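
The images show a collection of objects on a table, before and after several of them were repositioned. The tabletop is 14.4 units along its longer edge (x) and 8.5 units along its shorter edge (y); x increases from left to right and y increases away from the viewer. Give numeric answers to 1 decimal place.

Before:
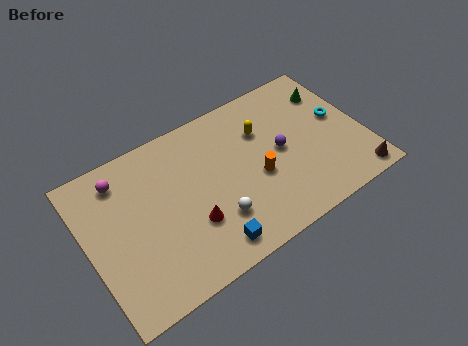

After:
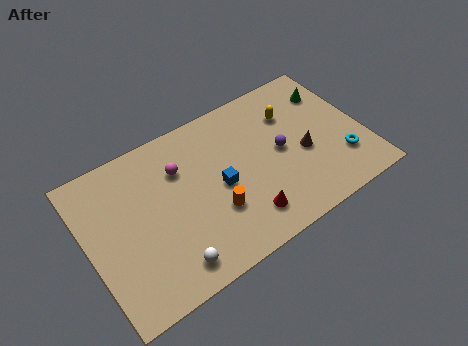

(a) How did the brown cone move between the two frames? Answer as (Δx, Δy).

(-2.3, 2.7)

From the two frames, the brown cone sits at roughly (13.5, 0.9) before and (11.2, 3.6) after.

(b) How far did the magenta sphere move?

3.1

The magenta sphere moved from about (2.1, 7.0) to (5.0, 6.0), a distance of √(2.9² + 1.0²) ≈ 3.1.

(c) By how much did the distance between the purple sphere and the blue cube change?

-2.1

The distance was about 5.4 in the first image and 3.3 in the second, so they moved 2.1 units closer together.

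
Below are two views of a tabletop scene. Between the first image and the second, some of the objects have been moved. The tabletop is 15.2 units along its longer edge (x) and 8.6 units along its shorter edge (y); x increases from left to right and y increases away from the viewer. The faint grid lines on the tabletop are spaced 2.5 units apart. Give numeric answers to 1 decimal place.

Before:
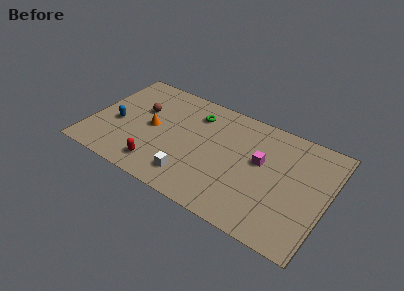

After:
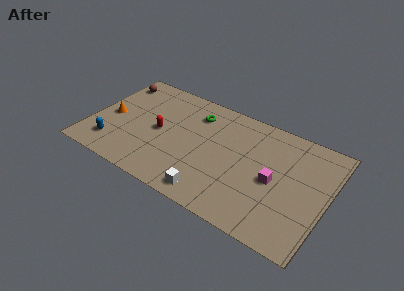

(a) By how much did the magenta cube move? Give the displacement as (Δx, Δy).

(1.0, -1.0)

The magenta cube started near (10.9, 5.0) and ended near (11.9, 4.0).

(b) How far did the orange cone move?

2.7

The orange cone was near (3.9, 4.3) before and (1.2, 4.0) after, so it travelled √(2.7² + 0.3²) ≈ 2.7 units.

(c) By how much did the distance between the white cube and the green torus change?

+0.9

Before: roughly 5.0 units apart; after: 5.9. That's 0.9 units further apart.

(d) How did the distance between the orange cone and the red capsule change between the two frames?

+0.3

Before: roughly 2.9 units apart; after: 3.2. That's 0.3 units further apart.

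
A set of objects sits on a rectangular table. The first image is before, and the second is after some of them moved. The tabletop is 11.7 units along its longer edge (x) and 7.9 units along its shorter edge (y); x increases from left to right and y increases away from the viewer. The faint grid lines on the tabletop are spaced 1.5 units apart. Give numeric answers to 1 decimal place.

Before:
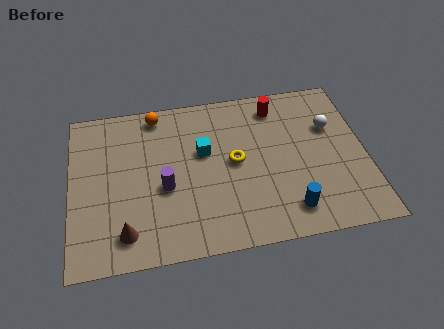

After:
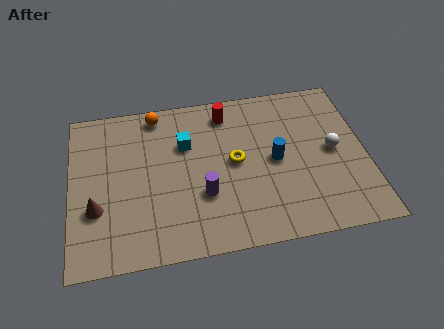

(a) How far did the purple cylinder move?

1.6

The purple cylinder was near (3.7, 3.3) before and (5.2, 2.7) after, so it travelled √(1.5² + 0.6²) ≈ 1.6 units.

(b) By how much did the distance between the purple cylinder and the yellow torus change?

-1.0

They were about 2.9 units apart before and 1.9 after — 1.0 units closer together.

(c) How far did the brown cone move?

1.7

From (2.1, 1.4) to (1.0, 2.7), the brown cone covered √(1.1² + 1.3²) ≈ 1.7 units.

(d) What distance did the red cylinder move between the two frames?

2.0

The red cylinder moved from about (8.3, 6.6) to (6.3, 6.6), a distance of √(2.0² + 0.0²) ≈ 2.0.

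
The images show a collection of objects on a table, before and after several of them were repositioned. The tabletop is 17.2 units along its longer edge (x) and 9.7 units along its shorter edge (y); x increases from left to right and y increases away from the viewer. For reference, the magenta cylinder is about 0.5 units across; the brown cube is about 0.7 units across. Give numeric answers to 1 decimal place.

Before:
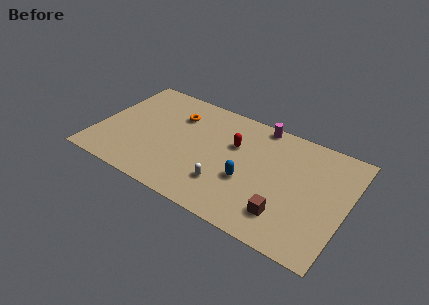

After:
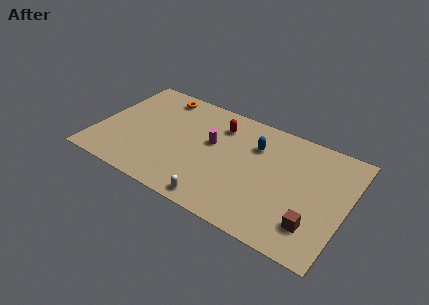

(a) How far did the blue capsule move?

3.2

The blue capsule moved from about (10.6, 3.7) to (10.7, 6.9), a distance of √(0.1² + 3.2²) ≈ 3.2.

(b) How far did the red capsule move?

1.7

The red capsule moved from about (9.3, 6.3) to (8.1, 7.5), a distance of √(1.2² + 1.2²) ≈ 1.7.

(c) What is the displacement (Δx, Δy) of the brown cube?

(1.9, 0.1)

The brown cube started near (13.4, 2.2) and ended near (15.3, 2.3).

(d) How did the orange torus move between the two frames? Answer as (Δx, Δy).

(-1.4, 1.3)

The orange torus started near (5.1, 7.1) and ended near (3.7, 8.4).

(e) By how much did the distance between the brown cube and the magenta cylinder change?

+1.0

They were about 7.2 units apart before and 8.2 after — 1.0 units further apart.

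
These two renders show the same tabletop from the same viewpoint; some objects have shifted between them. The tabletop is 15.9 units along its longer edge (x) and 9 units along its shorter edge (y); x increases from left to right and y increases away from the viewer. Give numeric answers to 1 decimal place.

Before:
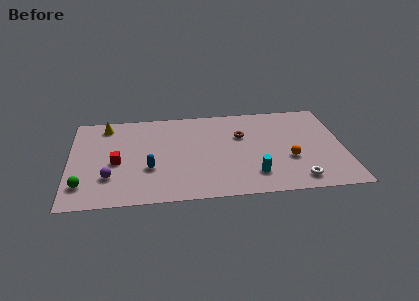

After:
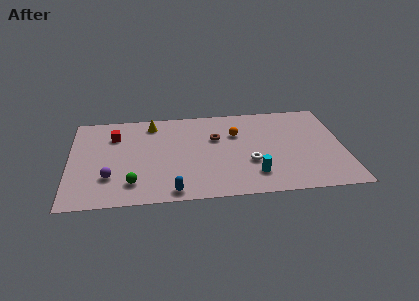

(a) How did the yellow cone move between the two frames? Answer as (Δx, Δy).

(2.7, -0.1)

From the two frames, the yellow cone sits at roughly (2.1, 7.7) before and (4.8, 7.6) after.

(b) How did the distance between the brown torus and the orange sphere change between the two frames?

-2.5

Before: roughly 3.7 units apart; after: 1.2. That's 2.5 units closer together.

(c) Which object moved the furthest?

the orange sphere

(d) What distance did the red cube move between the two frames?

2.6

The red cube moved from about (2.7, 4.0) to (2.6, 6.6), a distance of √(0.1² + 2.6²) ≈ 2.6.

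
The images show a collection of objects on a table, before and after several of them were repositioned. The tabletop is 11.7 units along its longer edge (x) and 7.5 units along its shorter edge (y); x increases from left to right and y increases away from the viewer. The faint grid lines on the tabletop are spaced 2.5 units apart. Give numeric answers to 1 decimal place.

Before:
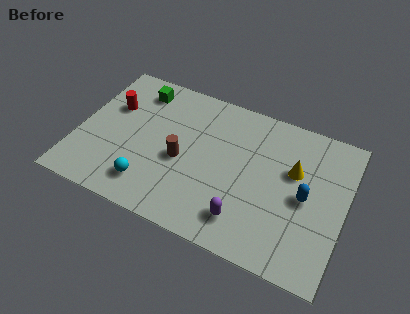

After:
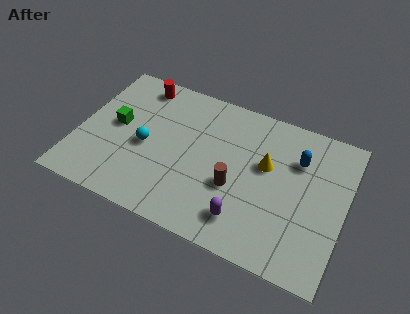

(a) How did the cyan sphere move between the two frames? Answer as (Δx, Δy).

(-0.4, 1.9)

The cyan sphere started near (3.4, 1.5) and ended near (3.0, 3.4).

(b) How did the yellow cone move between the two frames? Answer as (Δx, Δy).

(-1.2, -0.2)

The yellow cone was at about (9.4, 4.7) and moved to about (8.2, 4.5).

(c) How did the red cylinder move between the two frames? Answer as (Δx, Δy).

(1.0, 1.6)

From the two frames, the red cylinder sits at roughly (1.3, 4.9) before and (2.3, 6.5) after.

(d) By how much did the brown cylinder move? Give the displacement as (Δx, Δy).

(2.4, -0.4)

The brown cylinder was at about (4.6, 3.3) and moved to about (7.0, 2.9).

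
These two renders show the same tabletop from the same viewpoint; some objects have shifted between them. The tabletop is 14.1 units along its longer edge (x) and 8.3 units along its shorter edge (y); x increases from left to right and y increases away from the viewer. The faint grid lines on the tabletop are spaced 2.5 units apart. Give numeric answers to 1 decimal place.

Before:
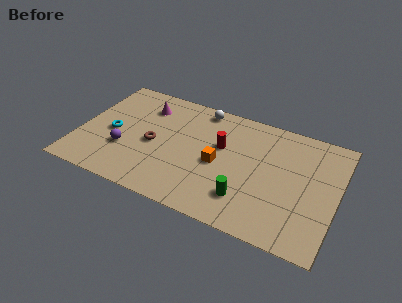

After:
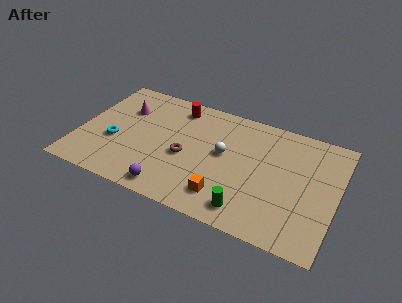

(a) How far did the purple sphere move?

3.3

The purple sphere was near (2.6, 2.8) before and (5.4, 1.0) after, so it travelled √(2.8² + 1.8²) ≈ 3.3 units.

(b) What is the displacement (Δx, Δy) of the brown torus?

(1.8, -0.2)

The brown torus was at about (4.1, 3.8) and moved to about (5.9, 3.6).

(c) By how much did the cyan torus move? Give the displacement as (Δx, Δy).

(0.2, -0.6)

The cyan torus started near (1.8, 3.8) and ended near (2.0, 3.2).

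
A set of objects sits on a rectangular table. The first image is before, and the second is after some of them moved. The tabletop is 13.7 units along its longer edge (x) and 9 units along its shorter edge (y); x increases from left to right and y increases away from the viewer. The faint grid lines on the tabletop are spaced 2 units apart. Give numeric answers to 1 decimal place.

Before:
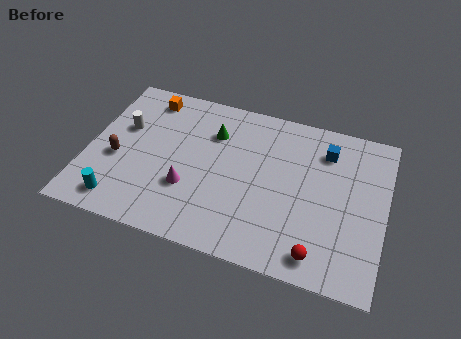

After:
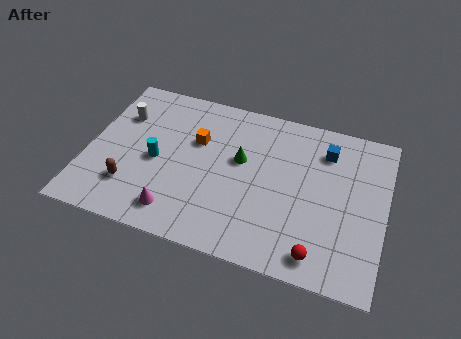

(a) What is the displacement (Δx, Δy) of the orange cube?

(2.5, -1.9)

From the two frames, the orange cube sits at roughly (2.4, 7.7) before and (4.9, 5.8) after.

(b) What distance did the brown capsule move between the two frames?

1.6

The brown capsule was near (1.4, 3.7) before and (2.2, 2.3) after, so it travelled √(0.8² + 1.4²) ≈ 1.6 units.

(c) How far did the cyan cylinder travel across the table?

3.1

The cyan cylinder was near (1.8, 1.3) before and (3.2, 4.1) after, so it travelled √(1.4² + 2.8²) ≈ 3.1 units.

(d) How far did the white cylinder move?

0.7

The white cylinder was near (1.5, 5.6) before and (1.3, 6.3) after, so it travelled √(0.2² + 0.7²) ≈ 0.7 units.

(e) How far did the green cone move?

1.8

The green cone moved from about (5.6, 6.5) to (7.0, 5.3), a distance of √(1.4² + 1.2²) ≈ 1.8.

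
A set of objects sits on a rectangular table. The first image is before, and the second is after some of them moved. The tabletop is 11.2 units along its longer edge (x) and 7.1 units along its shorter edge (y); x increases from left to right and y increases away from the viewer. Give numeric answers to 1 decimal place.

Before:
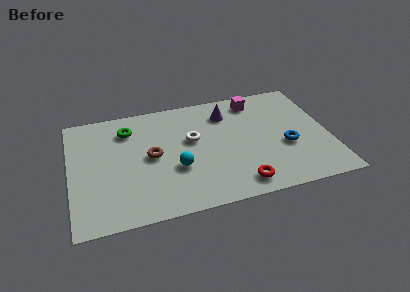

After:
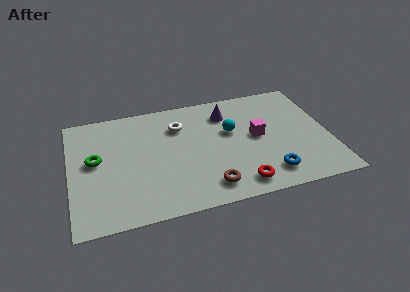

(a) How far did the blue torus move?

1.7

The blue torus moved from about (9.3, 2.8) to (8.4, 1.3), a distance of √(0.9² + 1.5²) ≈ 1.7.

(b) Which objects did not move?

the red torus and the purple cone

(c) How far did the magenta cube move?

2.3

The magenta cube was near (8.2, 6.0) before and (8.1, 3.7) after, so it travelled √(0.1² + 2.3²) ≈ 2.3 units.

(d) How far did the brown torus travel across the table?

3.3

The brown torus was near (3.5, 3.6) before and (5.8, 1.2) after, so it travelled √(2.3² + 2.4²) ≈ 3.3 units.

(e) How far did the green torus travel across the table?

2.2

From (2.6, 5.5) to (1.1, 3.9), the green torus covered √(1.5² + 1.6²) ≈ 2.2 units.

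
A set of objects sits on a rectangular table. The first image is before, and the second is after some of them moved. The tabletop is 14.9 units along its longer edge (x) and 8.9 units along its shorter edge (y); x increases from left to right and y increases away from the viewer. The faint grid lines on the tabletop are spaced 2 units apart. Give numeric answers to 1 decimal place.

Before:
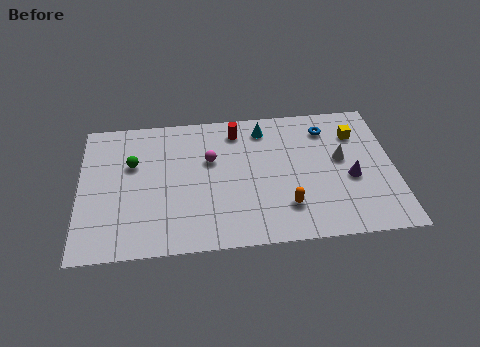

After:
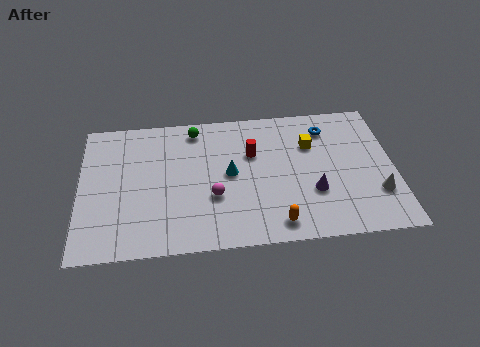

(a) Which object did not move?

the blue torus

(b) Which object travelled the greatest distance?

the green sphere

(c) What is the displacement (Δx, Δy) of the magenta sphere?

(0.1, -2.4)

From the two frames, the magenta sphere sits at roughly (6.2, 5.6) before and (6.3, 3.2) after.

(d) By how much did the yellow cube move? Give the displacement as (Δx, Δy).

(-2.2, -0.5)

The yellow cube started near (13.2, 6.6) and ended near (11.0, 6.1).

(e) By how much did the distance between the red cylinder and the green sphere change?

-2.0

The distance was about 5.3 in the first image and 3.3 in the second, so they moved 2.0 units closer together.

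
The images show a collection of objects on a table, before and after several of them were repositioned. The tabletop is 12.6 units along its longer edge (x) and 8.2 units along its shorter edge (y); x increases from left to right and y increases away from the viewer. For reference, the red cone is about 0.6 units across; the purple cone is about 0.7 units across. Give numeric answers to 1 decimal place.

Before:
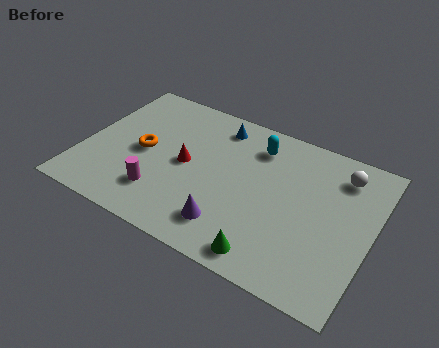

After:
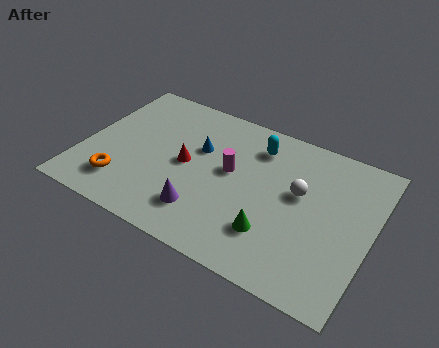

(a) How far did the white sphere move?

2.4

From (11.0, 6.6) to (9.4, 4.8), the white sphere covered √(1.6² + 1.8²) ≈ 2.4 units.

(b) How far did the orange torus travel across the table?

2.3

The orange torus was near (2.6, 4.0) before and (2.0, 1.8) after, so it travelled √(0.6² + 2.2²) ≈ 2.3 units.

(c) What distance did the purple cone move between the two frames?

1.2

The purple cone moved from about (6.8, 1.7) to (5.6, 1.9), a distance of √(1.2² + 0.2²) ≈ 1.2.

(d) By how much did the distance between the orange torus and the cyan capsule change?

+1.8

They were about 5.3 units apart before and 7.1 after — 1.8 units further apart.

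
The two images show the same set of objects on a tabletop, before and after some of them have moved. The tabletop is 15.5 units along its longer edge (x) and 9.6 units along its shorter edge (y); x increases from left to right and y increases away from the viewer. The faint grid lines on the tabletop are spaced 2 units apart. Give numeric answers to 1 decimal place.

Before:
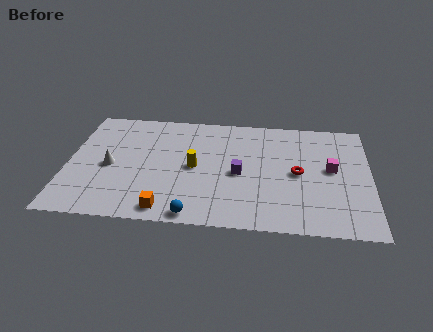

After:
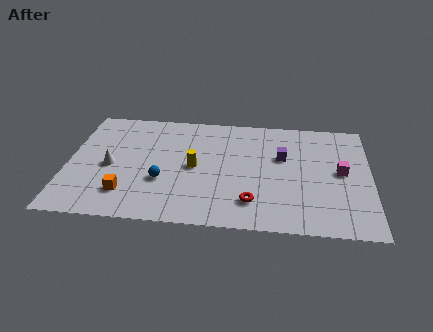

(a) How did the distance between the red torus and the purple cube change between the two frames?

+1.2

They were about 3.0 units apart before and 4.2 after — 1.2 units further apart.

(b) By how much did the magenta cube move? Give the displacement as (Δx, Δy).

(0.5, -0.2)

The magenta cube started near (13.5, 5.2) and ended near (14.0, 5.0).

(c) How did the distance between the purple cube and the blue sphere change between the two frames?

+2.4

They were about 4.2 units apart before and 6.6 after — 2.4 units further apart.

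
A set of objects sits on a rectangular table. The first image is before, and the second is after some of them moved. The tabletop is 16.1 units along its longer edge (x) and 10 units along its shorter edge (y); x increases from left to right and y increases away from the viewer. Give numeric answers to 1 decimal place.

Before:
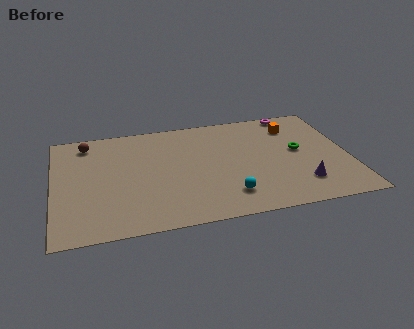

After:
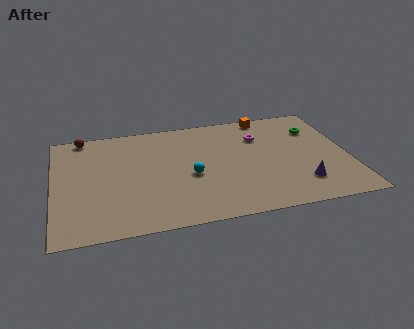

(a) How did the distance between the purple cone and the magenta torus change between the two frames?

-1.6

Before: roughly 6.9 units apart; after: 5.3. That's 1.6 units closer together.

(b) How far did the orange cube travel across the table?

1.9

From (13.3, 7.8) to (11.9, 9.1), the orange cube covered √(1.4² + 1.3²) ≈ 1.9 units.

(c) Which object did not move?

the purple cone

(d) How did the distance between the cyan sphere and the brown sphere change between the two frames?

-2.3

They were about 9.8 units apart before and 7.5 after — 2.3 units closer together.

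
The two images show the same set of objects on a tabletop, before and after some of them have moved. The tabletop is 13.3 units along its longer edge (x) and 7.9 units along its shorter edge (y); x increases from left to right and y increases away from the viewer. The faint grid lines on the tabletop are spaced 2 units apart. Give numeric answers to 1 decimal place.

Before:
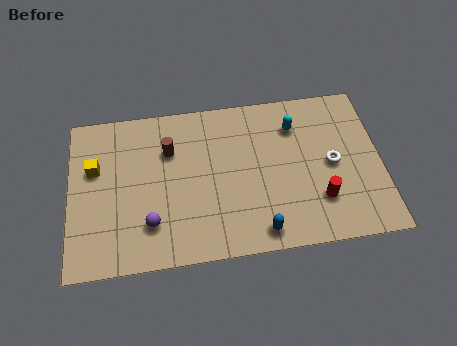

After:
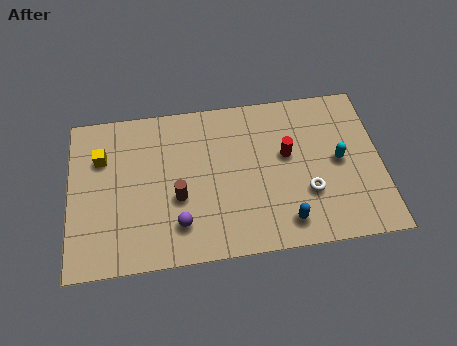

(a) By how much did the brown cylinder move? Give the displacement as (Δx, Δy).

(0.3, -2.4)

The brown cylinder started near (4.3, 5.5) and ended near (4.6, 3.1).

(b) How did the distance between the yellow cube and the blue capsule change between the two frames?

+0.8

They were about 8.0 units apart before and 8.8 after — 0.8 units further apart.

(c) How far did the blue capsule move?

1.1

The blue capsule moved from about (8.0, 1.0) to (9.1, 1.3), a distance of √(1.1² + 0.3²) ≈ 1.1.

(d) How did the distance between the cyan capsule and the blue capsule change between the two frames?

-1.7

They were about 5.3 units apart before and 3.6 after — 1.7 units closer together.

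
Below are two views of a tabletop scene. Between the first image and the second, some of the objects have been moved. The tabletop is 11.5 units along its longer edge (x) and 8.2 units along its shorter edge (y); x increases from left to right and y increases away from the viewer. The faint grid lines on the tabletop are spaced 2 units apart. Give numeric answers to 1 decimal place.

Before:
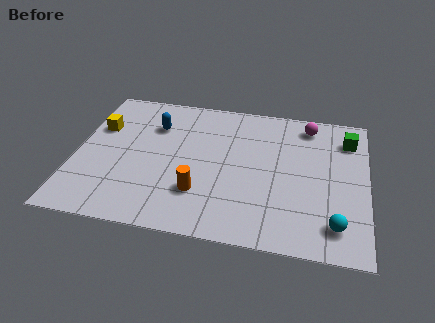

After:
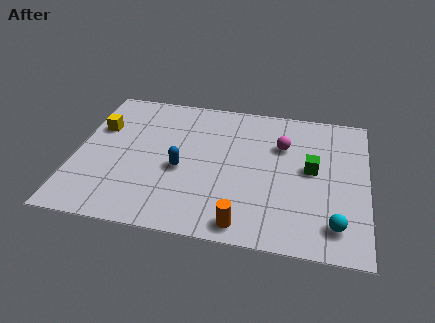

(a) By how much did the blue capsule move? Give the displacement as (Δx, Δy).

(1.2, -2.4)

The blue capsule started near (3.0, 5.9) and ended near (4.2, 3.5).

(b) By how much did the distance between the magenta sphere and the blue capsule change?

-1.8

Before: roughly 6.2 units apart; after: 4.4. That's 1.8 units closer together.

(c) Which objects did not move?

the cyan sphere and the yellow cube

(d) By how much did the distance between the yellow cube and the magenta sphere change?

-1.2

The distance was about 8.5 in the first image and 7.3 in the second, so they moved 1.2 units closer together.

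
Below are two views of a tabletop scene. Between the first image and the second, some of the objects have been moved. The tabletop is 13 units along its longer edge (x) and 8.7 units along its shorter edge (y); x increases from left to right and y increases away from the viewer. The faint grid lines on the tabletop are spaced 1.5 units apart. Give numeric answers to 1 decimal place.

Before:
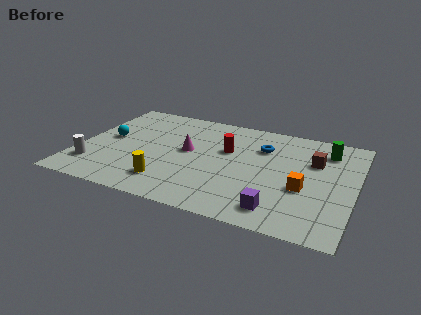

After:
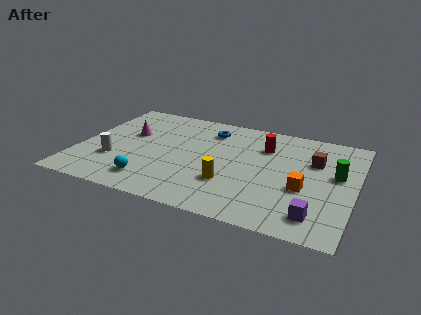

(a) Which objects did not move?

the orange cube and the brown cube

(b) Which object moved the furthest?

the cyan sphere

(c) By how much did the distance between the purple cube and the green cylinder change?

-2.2

The distance was about 5.8 in the first image and 3.6 in the second, so they moved 2.2 units closer together.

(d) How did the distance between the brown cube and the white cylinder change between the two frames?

-1.1

Before: roughly 10.8 units apart; after: 9.7. That's 1.1 units closer together.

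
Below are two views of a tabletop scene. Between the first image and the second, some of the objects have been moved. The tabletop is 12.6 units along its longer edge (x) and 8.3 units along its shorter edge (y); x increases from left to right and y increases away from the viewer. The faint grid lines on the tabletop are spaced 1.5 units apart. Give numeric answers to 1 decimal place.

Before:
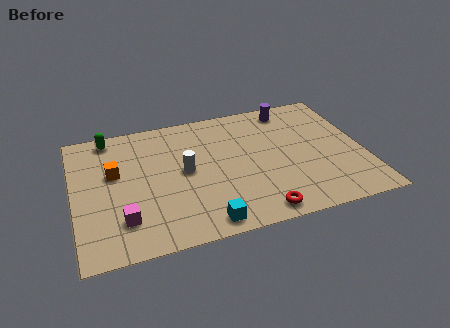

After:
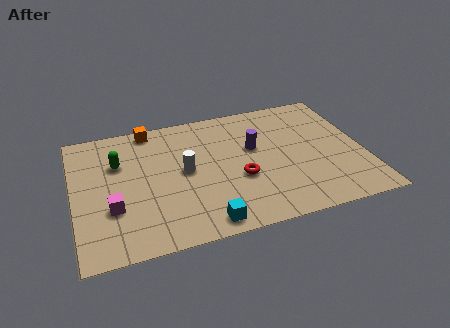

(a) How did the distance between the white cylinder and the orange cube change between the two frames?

+0.4

Before: roughly 3.1 units apart; after: 3.5. That's 0.4 units further apart.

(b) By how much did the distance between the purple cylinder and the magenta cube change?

-2.6

They were about 9.3 units apart before and 6.7 after — 2.6 units closer together.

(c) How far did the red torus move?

2.4

From (7.7, 0.9) to (7.1, 3.2), the red torus covered √(0.6² + 2.3²) ≈ 2.4 units.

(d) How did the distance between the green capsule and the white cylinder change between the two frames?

-1.3

Before: roughly 4.4 units apart; after: 3.1. That's 1.3 units closer together.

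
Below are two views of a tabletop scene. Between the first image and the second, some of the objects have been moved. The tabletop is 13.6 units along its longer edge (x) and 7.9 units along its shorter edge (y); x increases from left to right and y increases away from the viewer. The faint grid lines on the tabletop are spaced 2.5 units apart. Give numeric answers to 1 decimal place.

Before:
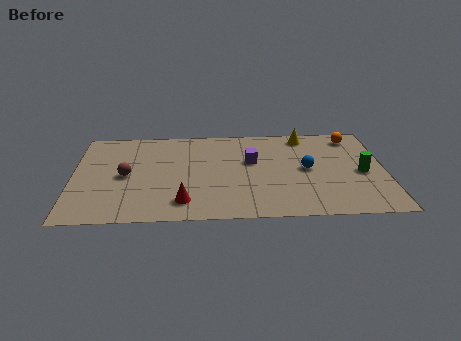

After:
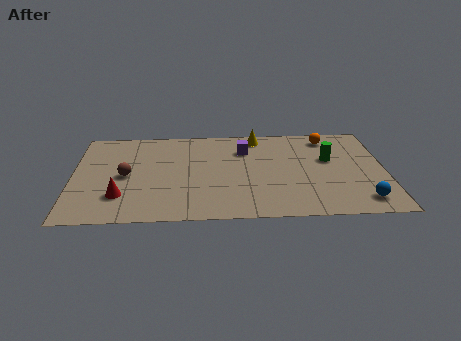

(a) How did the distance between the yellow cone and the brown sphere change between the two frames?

-1.9

Before: roughly 8.5 units apart; after: 6.6. That's 1.9 units closer together.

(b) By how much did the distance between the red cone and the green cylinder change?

+1.4

They were about 8.1 units apart before and 9.5 after — 1.4 units further apart.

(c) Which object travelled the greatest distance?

the blue sphere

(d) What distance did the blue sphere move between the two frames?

3.5

From (10.2, 4.0) to (12.5, 1.3), the blue sphere covered √(2.3² + 2.7²) ≈ 3.5 units.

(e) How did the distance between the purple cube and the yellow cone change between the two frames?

-1.9

Before: roughly 3.2 units apart; after: 1.3. That's 1.9 units closer together.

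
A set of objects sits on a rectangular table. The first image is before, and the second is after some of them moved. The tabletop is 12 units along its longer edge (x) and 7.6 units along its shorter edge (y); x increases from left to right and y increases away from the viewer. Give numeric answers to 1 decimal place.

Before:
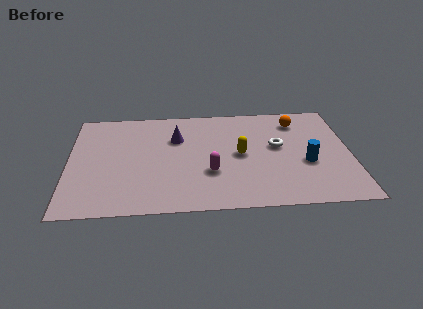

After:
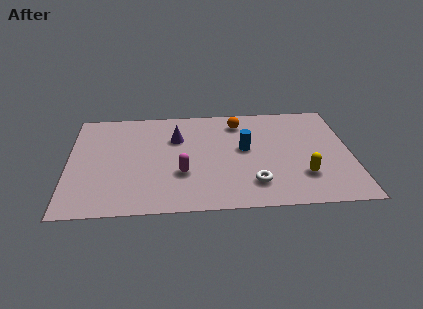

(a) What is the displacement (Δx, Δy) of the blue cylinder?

(-2.6, 1.2)

The blue cylinder was at about (10.1, 3.0) and moved to about (7.5, 4.2).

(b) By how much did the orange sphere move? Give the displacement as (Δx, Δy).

(-2.5, 0.1)

The orange sphere was at about (9.8, 6.1) and moved to about (7.3, 6.2).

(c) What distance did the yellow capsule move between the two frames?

3.1

The yellow capsule moved from about (7.3, 3.8) to (9.9, 2.1), a distance of √(2.6² + 1.7²) ≈ 3.1.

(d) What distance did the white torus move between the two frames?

2.8

The white torus moved from about (8.9, 4.3) to (7.8, 1.7), a distance of √(1.1² + 2.6²) ≈ 2.8.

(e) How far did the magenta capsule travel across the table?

1.2

The magenta capsule was near (6.0, 2.6) before and (4.8, 2.6) after, so it travelled √(1.2² + 0.0²) ≈ 1.2 units.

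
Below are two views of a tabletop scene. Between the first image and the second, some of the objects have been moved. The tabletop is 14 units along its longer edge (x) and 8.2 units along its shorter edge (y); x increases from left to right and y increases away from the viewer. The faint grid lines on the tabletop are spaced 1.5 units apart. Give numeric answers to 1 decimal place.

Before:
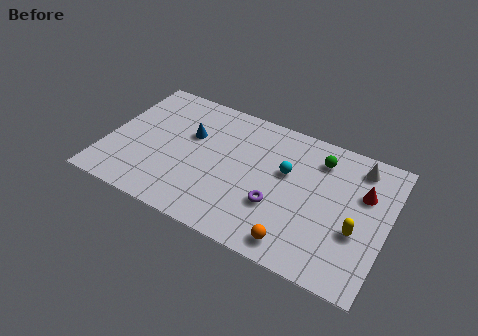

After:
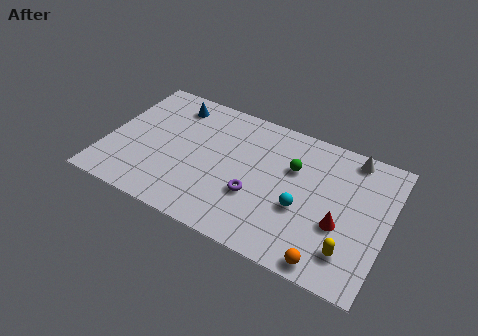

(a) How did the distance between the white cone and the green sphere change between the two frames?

+1.4

The distance was about 1.9 in the first image and 3.3 in the second, so they moved 1.4 units further apart.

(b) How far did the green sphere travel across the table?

1.6

The green sphere was near (10.4, 6.5) before and (9.2, 5.4) after, so it travelled √(1.2² + 1.1²) ≈ 1.6 units.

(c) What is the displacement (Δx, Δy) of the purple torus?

(-1.1, 0.1)

From the two frames, the purple torus sits at roughly (8.7, 2.8) before and (7.6, 2.9) after.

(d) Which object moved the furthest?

the red cone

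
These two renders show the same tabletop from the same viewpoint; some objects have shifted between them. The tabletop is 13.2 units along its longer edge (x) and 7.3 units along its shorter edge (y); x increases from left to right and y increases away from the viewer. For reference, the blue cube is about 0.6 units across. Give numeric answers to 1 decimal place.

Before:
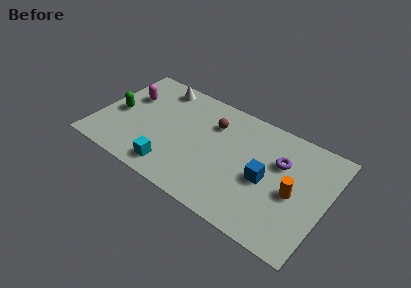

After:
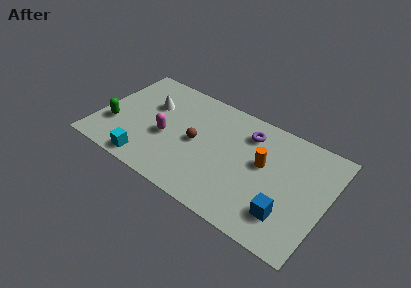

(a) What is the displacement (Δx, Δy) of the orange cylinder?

(-1.9, 0.9)

The orange cylinder was at about (11.4, 3.3) and moved to about (9.5, 4.2).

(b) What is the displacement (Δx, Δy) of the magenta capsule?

(2.5, -1.7)

From the two frames, the magenta capsule sits at roughly (1.5, 4.8) before and (4.0, 3.1) after.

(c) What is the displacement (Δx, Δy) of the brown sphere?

(-0.7, -1.7)

From the two frames, the brown sphere sits at roughly (6.4, 5.3) before and (5.7, 3.6) after.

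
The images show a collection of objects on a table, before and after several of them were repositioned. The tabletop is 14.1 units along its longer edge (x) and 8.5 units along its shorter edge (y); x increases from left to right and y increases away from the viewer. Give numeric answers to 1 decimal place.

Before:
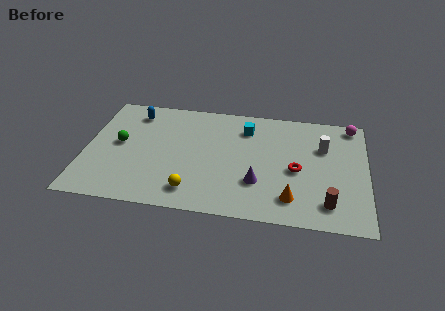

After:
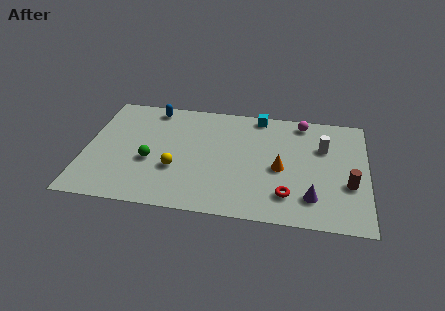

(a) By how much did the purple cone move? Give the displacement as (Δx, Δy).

(2.7, -0.7)

The purple cone was at about (8.7, 2.6) and moved to about (11.4, 1.9).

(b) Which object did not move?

the white cylinder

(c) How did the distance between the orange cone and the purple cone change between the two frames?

+0.6

The distance was about 1.9 in the first image and 2.5 in the second, so they moved 0.6 units further apart.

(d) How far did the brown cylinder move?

1.8

The brown cylinder was near (12.2, 1.6) before and (13.2, 3.1) after, so it travelled √(1.0² + 1.5²) ≈ 1.8 units.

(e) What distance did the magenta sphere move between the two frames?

2.5

From (13.3, 7.6) to (10.8, 7.5), the magenta sphere covered √(2.5² + 0.1²) ≈ 2.5 units.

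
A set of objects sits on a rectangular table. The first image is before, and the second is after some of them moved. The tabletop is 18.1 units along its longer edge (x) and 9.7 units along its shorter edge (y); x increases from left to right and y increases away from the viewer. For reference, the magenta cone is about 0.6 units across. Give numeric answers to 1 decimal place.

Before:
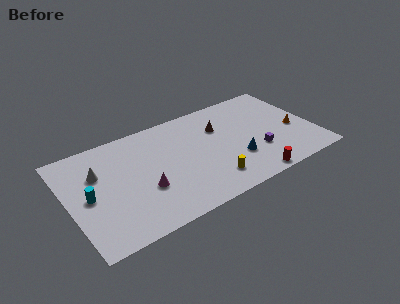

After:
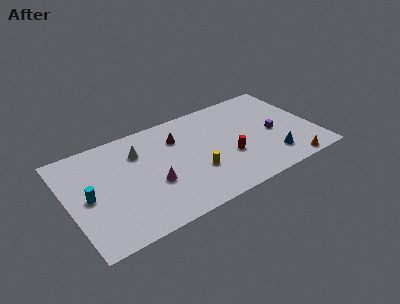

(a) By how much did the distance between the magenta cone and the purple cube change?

+0.7

The distance was about 8.4 in the first image and 9.1 in the second, so they moved 0.7 units further apart.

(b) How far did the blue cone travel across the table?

2.7

The blue cone moved from about (12.1, 3.1) to (14.6, 2.1), a distance of √(2.5² + 1.0²) ≈ 2.7.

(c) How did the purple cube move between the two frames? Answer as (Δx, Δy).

(1.4, 1.3)

The purple cube started near (13.7, 3.1) and ended near (15.1, 4.4).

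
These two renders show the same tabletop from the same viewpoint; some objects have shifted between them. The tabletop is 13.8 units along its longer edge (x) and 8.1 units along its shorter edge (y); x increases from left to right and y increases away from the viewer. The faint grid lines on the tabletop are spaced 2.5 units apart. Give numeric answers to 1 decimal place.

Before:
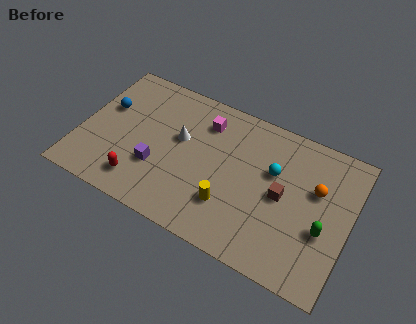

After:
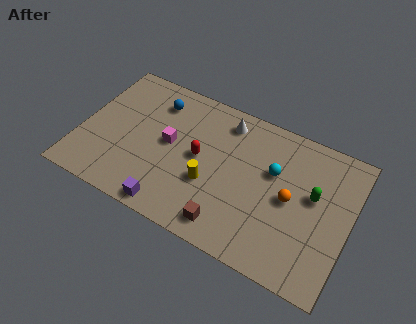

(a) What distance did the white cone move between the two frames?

2.9

The white cone moved from about (5.0, 4.8) to (7.1, 6.8), a distance of √(2.1² + 2.0²) ≈ 2.9.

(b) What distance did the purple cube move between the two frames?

2.1

The purple cube was near (4.1, 2.7) before and (5.1, 0.8) after, so it travelled √(1.0² + 1.9²) ≈ 2.1 units.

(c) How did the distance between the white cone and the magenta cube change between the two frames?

+1.7

The distance was about 1.9 in the first image and 3.6 in the second, so they moved 1.7 units further apart.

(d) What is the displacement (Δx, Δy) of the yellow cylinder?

(-1.1, 0.7)

From the two frames, the yellow cylinder sits at roughly (7.9, 2.3) before and (6.8, 3.0) after.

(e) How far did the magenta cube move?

2.6

The magenta cube moved from about (6.1, 6.3) to (4.5, 4.3), a distance of √(1.6² + 2.0²) ≈ 2.6.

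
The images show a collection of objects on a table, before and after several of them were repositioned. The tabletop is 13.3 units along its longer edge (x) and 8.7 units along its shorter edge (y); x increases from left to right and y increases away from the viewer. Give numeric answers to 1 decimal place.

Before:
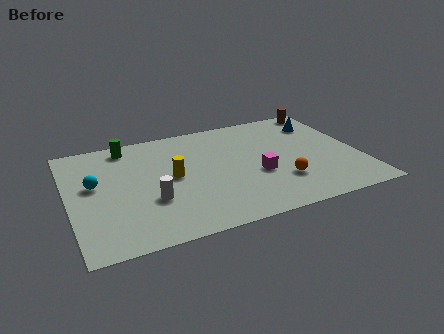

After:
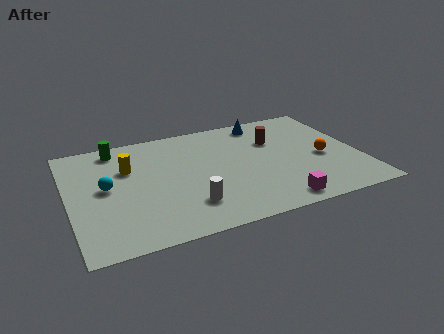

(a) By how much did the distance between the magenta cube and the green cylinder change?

+2.4

Before: roughly 7.0 units apart; after: 9.4. That's 2.4 units further apart.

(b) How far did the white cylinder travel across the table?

1.8

The white cylinder moved from about (3.6, 3.0) to (5.2, 2.1), a distance of √(1.6² + 0.9²) ≈ 1.8.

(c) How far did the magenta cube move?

2.5

From (8.5, 3.4) to (9.1, 1.0), the magenta cube covered √(0.6² + 2.4²) ≈ 2.5 units.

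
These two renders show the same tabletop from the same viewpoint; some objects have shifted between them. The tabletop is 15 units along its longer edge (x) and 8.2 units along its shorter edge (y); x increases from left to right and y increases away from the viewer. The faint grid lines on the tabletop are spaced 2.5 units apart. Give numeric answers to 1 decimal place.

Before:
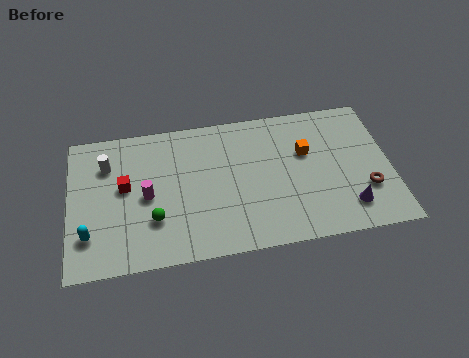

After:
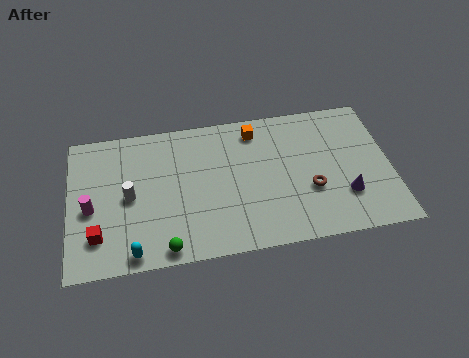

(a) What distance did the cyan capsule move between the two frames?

2.4

The cyan capsule moved from about (0.9, 2.1) to (2.9, 0.8), a distance of √(2.0² + 1.3²) ≈ 2.4.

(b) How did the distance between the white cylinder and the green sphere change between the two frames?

-0.5

They were about 4.1 units apart before and 3.6 after — 0.5 units closer together.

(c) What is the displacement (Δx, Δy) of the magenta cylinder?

(-2.6, -0.3)

The magenta cylinder was at about (3.6, 3.9) and moved to about (1.0, 3.6).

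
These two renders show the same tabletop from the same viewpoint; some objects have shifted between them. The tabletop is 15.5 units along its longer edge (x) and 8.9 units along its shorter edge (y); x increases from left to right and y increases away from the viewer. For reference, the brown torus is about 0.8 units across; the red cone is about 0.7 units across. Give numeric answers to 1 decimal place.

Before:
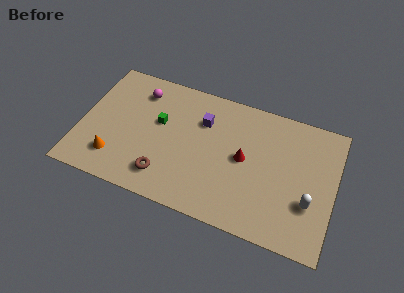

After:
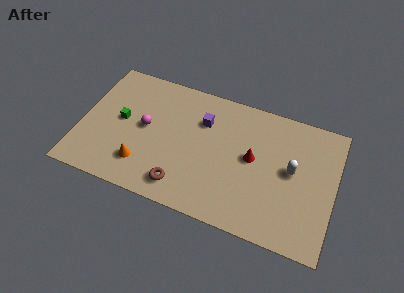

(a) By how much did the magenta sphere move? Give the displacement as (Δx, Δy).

(0.6, -2.4)

From the two frames, the magenta sphere sits at roughly (3.3, 7.1) before and (3.9, 4.7) after.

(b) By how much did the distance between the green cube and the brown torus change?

+1.6

They were about 3.6 units apart before and 5.2 after — 1.6 units further apart.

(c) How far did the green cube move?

2.4

The green cube was near (4.7, 5.3) before and (2.4, 4.7) after, so it travelled √(2.3² + 0.6²) ≈ 2.4 units.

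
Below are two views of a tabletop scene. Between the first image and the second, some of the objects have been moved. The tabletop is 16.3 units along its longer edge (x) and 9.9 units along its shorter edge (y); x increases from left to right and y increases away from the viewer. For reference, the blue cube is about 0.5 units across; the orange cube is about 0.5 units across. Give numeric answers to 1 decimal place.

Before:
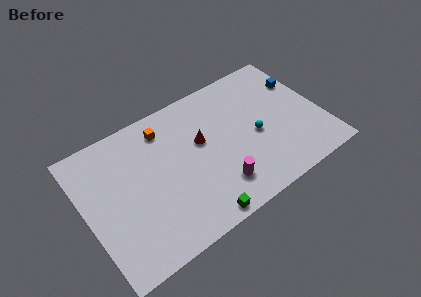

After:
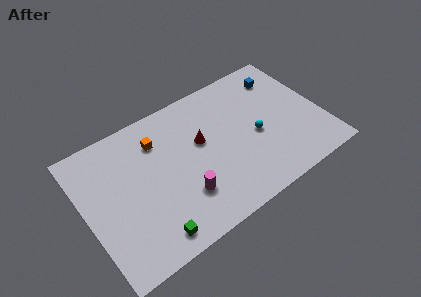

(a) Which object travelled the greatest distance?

the green cube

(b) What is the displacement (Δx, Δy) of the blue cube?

(-1.2, 1.0)

The blue cube started near (15.4, 6.9) and ended near (14.2, 7.9).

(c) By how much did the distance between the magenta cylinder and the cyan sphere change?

+1.8

The distance was about 3.8 in the first image and 5.6 in the second, so they moved 1.8 units further apart.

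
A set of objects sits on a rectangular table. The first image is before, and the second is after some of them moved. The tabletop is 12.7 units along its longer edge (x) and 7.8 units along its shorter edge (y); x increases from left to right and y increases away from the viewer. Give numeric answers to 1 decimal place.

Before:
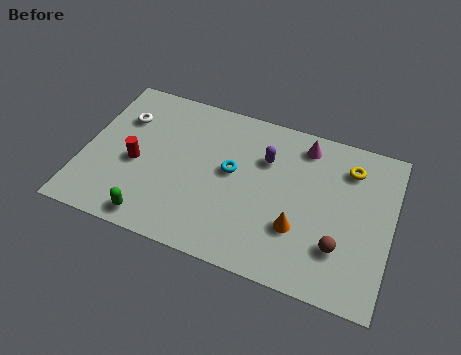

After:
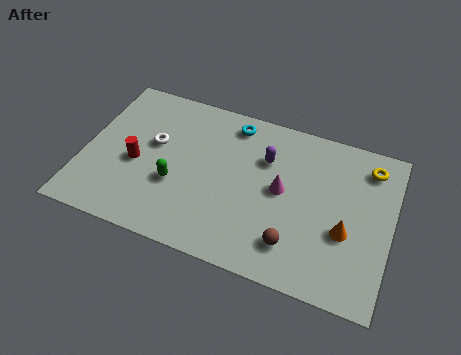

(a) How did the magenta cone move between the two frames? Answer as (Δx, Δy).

(-0.7, -2.5)

The magenta cone was at about (8.9, 6.6) and moved to about (8.2, 4.1).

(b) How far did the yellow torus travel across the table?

0.9

The yellow torus moved from about (10.8, 6.1) to (11.6, 6.4), a distance of √(0.8² + 0.3²) ≈ 0.9.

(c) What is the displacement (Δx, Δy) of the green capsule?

(0.7, 2.0)

From the two frames, the green capsule sits at roughly (3.2, 0.9) before and (3.9, 2.9) after.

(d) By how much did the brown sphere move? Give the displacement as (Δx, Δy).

(-1.8, -0.5)

The brown sphere was at about (10.7, 2.2) and moved to about (8.9, 1.7).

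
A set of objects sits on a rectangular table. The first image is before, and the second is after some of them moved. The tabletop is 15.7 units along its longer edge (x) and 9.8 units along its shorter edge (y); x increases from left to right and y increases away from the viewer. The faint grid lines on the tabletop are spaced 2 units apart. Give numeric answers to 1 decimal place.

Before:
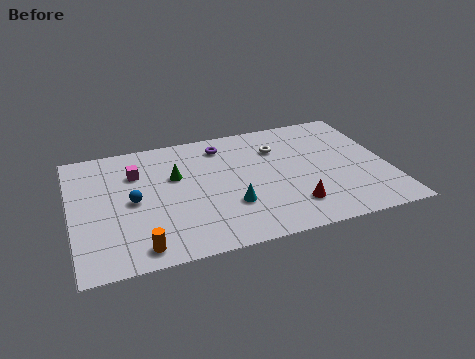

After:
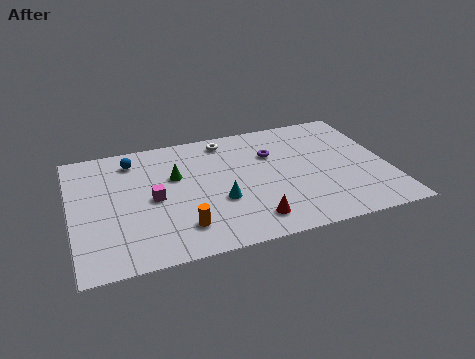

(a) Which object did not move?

the green cone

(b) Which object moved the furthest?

the blue sphere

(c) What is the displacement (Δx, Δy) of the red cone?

(-2.1, -0.5)

The red cone started near (10.7, 2.2) and ended near (8.6, 1.7).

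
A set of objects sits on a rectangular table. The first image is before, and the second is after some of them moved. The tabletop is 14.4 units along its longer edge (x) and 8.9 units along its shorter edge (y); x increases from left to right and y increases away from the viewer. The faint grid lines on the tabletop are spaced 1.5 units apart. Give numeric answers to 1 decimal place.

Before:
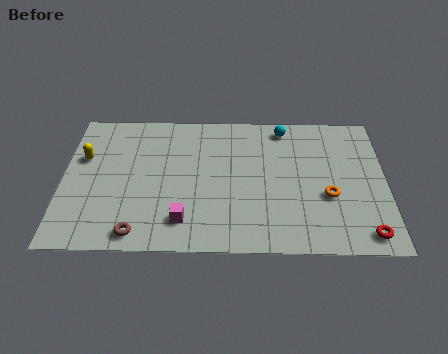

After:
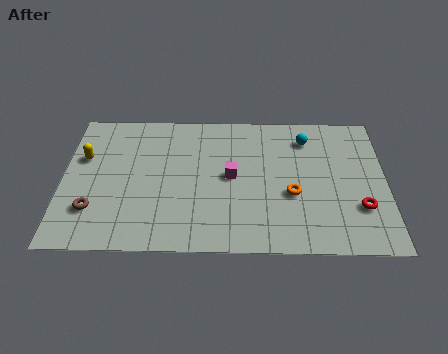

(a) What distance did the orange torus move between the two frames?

1.6

The orange torus was near (11.8, 3.4) before and (10.2, 3.5) after, so it travelled √(1.6² + 0.1²) ≈ 1.6 units.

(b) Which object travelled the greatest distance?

the magenta cube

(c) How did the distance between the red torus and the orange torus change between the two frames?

+0.3

They were about 2.8 units apart before and 3.1 after — 0.3 units further apart.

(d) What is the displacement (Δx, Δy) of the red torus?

(-0.2, 1.6)

The red torus was at about (13.4, 1.1) and moved to about (13.2, 2.7).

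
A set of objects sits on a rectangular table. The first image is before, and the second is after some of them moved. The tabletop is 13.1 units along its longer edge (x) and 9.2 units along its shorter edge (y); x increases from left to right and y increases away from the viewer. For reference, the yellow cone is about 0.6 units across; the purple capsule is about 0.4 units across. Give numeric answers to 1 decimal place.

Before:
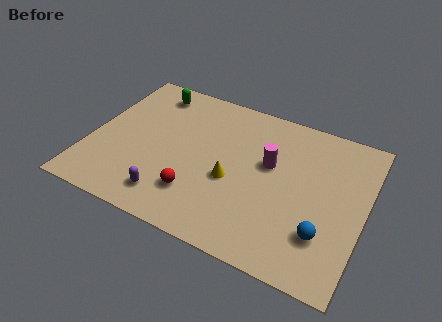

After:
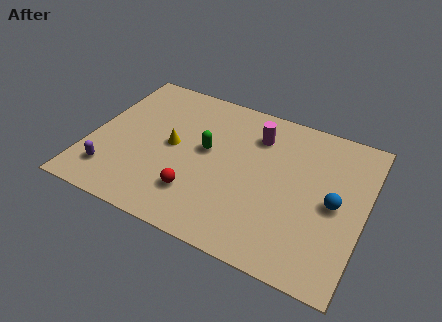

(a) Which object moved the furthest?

the green capsule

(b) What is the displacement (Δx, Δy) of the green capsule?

(3.1, -2.7)

From the two frames, the green capsule sits at roughly (2.4, 7.8) before and (5.5, 5.1) after.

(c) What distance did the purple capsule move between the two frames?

2.9

The purple capsule was near (4.2, 1.6) before and (1.3, 1.9) after, so it travelled √(2.9² + 0.3²) ≈ 2.9 units.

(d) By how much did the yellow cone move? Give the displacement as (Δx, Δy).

(-3.0, 0.9)

The yellow cone started near (6.9, 3.8) and ended near (3.9, 4.7).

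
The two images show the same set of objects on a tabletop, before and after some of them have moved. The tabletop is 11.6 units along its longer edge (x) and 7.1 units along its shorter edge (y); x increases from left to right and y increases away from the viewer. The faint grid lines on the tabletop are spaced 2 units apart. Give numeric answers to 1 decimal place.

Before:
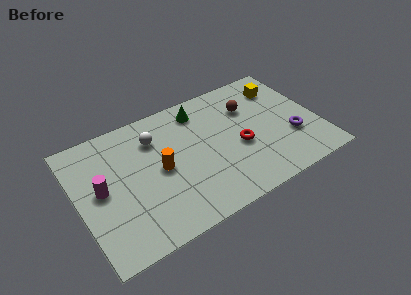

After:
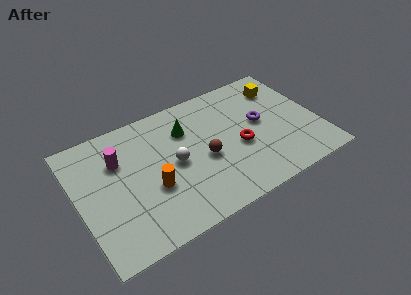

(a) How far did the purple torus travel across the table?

2.0

From (10.2, 2.4) to (8.9, 3.9), the purple torus covered √(1.3² + 1.5²) ≈ 2.0 units.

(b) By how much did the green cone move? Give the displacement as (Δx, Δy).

(-0.8, -0.8)

The green cone was at about (6.2, 5.9) and moved to about (5.4, 5.1).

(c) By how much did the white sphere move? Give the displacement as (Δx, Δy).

(0.7, -1.8)

The white sphere was at about (3.9, 5.3) and moved to about (4.6, 3.5).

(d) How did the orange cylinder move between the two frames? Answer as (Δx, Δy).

(-0.5, -0.8)

The orange cylinder was at about (3.9, 3.5) and moved to about (3.4, 2.7).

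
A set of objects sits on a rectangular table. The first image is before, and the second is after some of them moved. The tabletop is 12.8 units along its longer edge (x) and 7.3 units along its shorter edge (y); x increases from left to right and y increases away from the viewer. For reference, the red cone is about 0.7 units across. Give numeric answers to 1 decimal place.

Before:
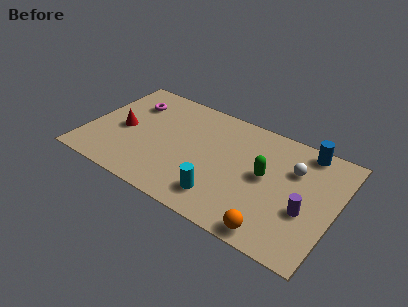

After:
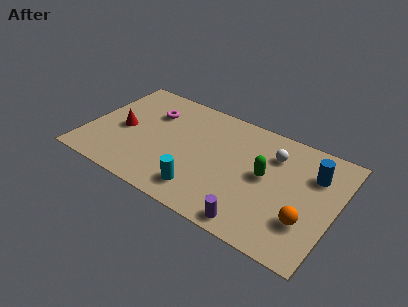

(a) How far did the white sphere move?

1.2

The white sphere was near (10.5, 5.0) before and (9.4, 5.4) after, so it travelled √(1.1² + 0.4²) ≈ 1.2 units.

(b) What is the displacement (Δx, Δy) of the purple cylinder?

(-2.3, -2.0)

The purple cylinder started near (11.4, 2.8) and ended near (9.1, 0.8).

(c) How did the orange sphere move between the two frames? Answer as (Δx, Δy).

(1.4, 1.4)

The orange sphere was at about (10.1, 0.8) and moved to about (11.5, 2.2).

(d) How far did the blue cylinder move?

1.4

The blue cylinder moved from about (10.9, 6.5) to (11.5, 5.2), a distance of √(0.6² + 1.3²) ≈ 1.4.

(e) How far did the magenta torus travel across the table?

1.1

From (1.9, 5.4) to (3.0, 5.2), the magenta torus covered √(1.1² + 0.2²) ≈ 1.1 units.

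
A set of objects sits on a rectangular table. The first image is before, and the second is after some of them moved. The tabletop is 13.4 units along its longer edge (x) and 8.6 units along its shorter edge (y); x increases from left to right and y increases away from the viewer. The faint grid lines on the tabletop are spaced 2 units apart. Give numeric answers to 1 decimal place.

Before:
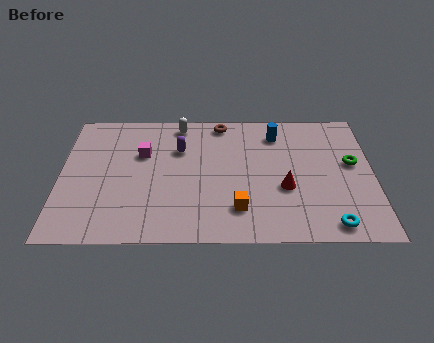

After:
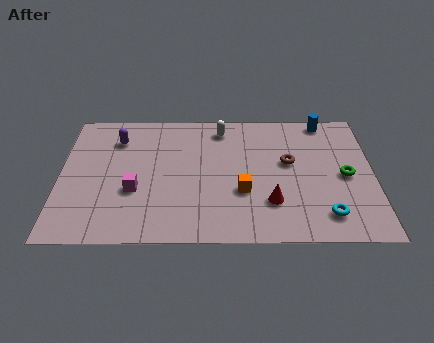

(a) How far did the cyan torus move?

0.6

From (11.5, 1.0) to (11.3, 1.6), the cyan torus covered √(0.2² + 0.6²) ≈ 0.6 units.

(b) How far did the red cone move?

1.1

The red cone was near (9.6, 3.3) before and (9.0, 2.4) after, so it travelled √(0.6² + 0.9²) ≈ 1.1 units.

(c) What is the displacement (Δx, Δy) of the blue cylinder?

(2.1, 0.9)

The blue cylinder started near (9.3, 6.9) and ended near (11.4, 7.8).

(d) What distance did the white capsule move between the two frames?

1.8

The white capsule was near (5.1, 7.6) before and (6.9, 7.3) after, so it travelled √(1.8² + 0.3²) ≈ 1.8 units.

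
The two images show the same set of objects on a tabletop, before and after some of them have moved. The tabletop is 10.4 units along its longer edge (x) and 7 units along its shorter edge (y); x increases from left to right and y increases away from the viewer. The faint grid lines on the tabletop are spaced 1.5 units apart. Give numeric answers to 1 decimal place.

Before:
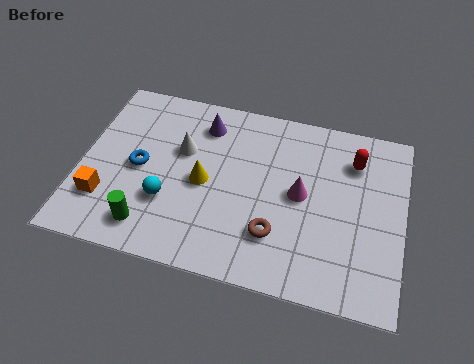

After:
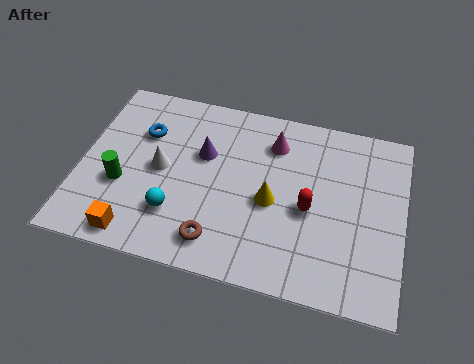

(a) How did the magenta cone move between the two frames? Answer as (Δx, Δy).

(-1.0, 1.8)

The magenta cone started near (7.1, 3.6) and ended near (6.1, 5.4).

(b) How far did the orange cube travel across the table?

1.6

From (0.9, 1.9) to (2.0, 0.8), the orange cube covered √(1.1² + 1.1²) ≈ 1.6 units.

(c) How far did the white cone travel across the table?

1.1

From (3.2, 4.4) to (2.6, 3.5), the white cone covered √(0.6² + 0.9²) ≈ 1.1 units.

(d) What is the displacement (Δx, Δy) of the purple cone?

(0.1, -1.2)

The purple cone started near (3.8, 5.6) and ended near (3.9, 4.4).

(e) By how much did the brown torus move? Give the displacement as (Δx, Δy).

(-1.8, -0.7)

The brown torus was at about (6.4, 1.9) and moved to about (4.6, 1.2).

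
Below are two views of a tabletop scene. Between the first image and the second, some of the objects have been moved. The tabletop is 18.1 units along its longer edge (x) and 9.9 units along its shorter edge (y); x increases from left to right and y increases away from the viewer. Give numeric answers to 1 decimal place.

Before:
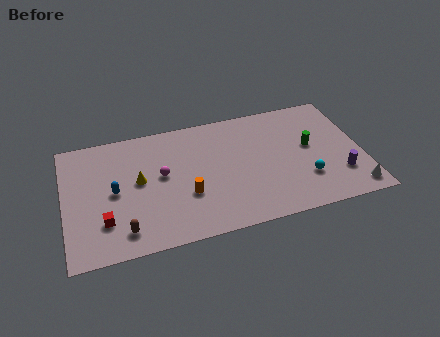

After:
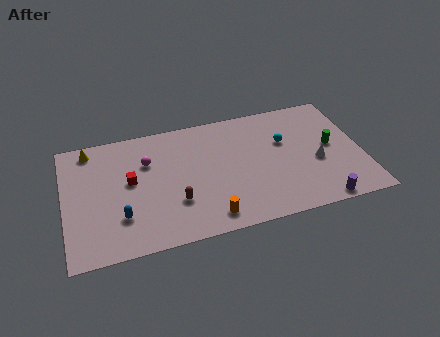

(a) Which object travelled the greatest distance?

the yellow cone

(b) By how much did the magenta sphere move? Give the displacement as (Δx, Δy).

(-0.8, 1.3)

The magenta sphere started near (5.9, 5.5) and ended near (5.1, 6.8).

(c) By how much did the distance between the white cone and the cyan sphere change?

-0.4

The distance was about 3.2 in the first image and 2.8 in the second, so they moved 0.4 units closer together.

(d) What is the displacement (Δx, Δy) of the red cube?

(1.7, 2.8)

The red cube was at about (2.3, 2.7) and moved to about (4.0, 5.5).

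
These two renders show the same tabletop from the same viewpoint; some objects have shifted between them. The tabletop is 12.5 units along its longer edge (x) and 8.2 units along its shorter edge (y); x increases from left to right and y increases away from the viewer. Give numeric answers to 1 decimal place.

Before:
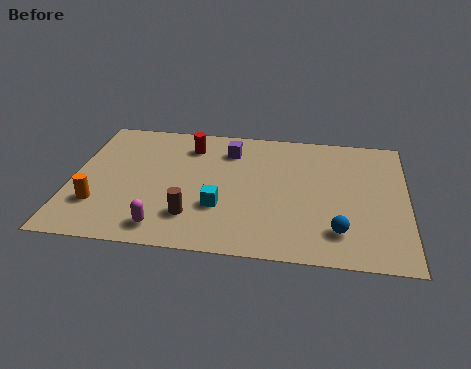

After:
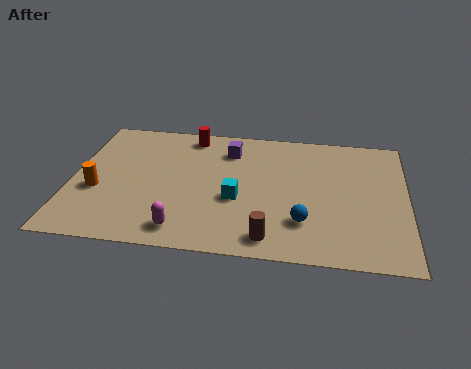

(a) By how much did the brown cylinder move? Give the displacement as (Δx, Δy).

(2.9, -0.9)

From the two frames, the brown cylinder sits at roughly (4.6, 2.0) before and (7.5, 1.1) after.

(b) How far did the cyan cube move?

0.8

The cyan cube moved from about (5.6, 2.7) to (6.2, 3.3), a distance of √(0.6² + 0.6²) ≈ 0.8.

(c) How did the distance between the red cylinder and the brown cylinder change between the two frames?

+2.4

Before: roughly 4.5 units apart; after: 6.9. That's 2.4 units further apart.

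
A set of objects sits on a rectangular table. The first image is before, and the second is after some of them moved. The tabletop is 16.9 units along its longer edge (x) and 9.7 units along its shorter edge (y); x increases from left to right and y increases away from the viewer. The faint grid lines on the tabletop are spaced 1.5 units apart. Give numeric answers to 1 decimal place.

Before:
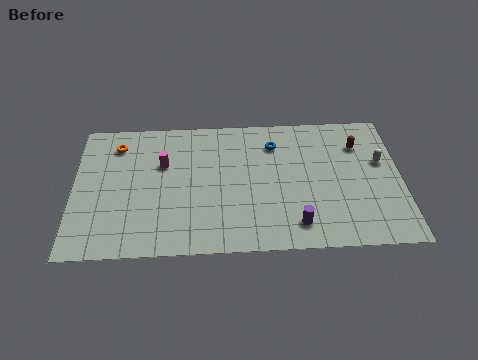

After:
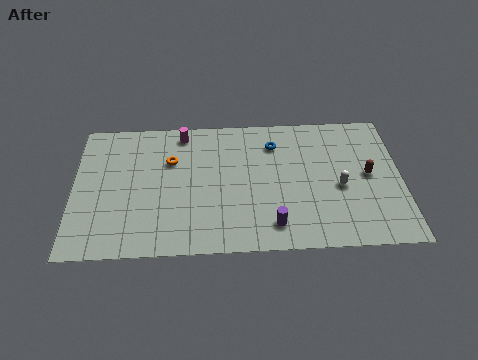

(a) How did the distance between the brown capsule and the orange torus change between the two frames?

-2.3

They were about 12.6 units apart before and 10.3 after — 2.3 units closer together.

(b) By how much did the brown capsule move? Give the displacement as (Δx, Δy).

(0.4, -2.2)

The brown capsule started near (14.8, 7.2) and ended near (15.2, 5.0).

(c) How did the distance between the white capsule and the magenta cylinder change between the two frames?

-2.1

The distance was about 11.3 in the first image and 9.2 in the second, so they moved 2.1 units closer together.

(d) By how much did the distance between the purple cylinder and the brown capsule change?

-0.5

Before: roughly 6.5 units apart; after: 6.0. That's 0.5 units closer together.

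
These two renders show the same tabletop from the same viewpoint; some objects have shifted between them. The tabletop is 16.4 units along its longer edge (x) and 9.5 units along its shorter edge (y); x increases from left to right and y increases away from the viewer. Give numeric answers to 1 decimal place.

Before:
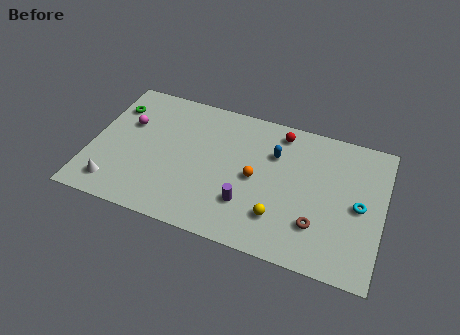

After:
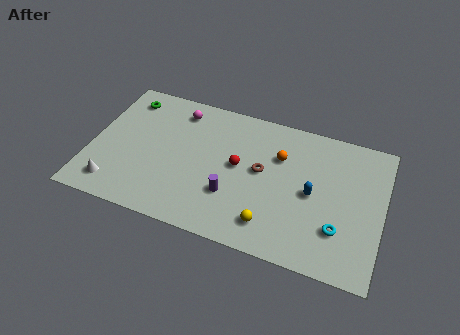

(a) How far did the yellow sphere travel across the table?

0.7

The yellow sphere was near (10.8, 2.4) before and (10.4, 1.8) after, so it travelled √(0.4² + 0.6²) ≈ 0.7 units.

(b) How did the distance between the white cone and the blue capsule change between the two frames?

+1.4

The distance was about 9.9 in the first image and 11.3 in the second, so they moved 1.4 units further apart.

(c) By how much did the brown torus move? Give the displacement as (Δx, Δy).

(-3.3, 2.6)

The brown torus was at about (12.9, 2.6) and moved to about (9.6, 5.2).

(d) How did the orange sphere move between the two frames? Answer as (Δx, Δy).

(1.2, 1.9)

The orange sphere was at about (9.3, 4.6) and moved to about (10.5, 6.5).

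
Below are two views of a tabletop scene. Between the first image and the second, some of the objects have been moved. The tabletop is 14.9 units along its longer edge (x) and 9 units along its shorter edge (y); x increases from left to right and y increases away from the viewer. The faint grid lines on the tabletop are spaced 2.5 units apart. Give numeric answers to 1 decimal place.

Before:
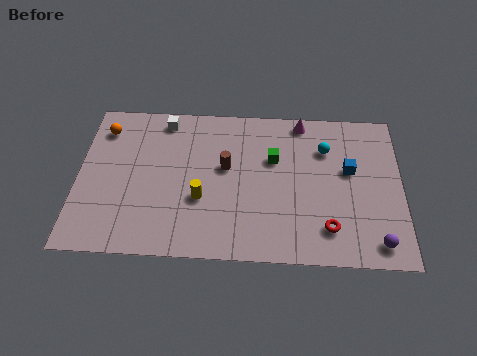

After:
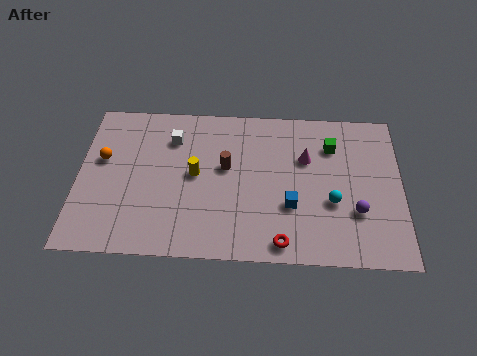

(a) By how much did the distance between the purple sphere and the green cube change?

-2.6

Before: roughly 6.6 units apart; after: 4.0. That's 2.6 units closer together.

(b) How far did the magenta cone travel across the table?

2.2

From (10.3, 8.1) to (10.5, 5.9), the magenta cone covered √(0.2² + 2.2²) ≈ 2.2 units.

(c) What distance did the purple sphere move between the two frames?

1.9

The purple sphere was near (13.7, 1.2) before and (12.8, 2.9) after, so it travelled √(0.9² + 1.7²) ≈ 1.9 units.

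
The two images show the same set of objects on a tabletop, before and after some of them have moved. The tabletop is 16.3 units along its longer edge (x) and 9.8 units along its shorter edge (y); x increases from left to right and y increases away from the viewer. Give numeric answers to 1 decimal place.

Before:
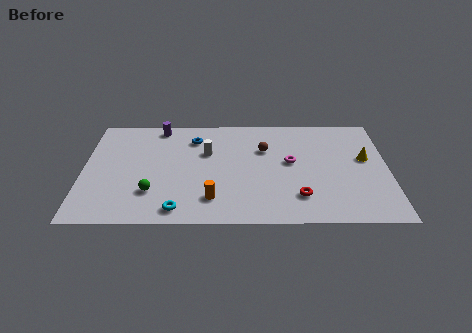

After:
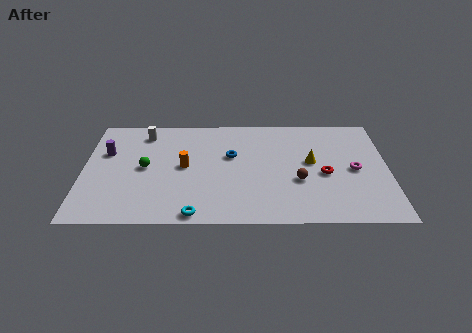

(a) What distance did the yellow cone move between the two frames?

2.9

The yellow cone moved from about (15.1, 5.7) to (12.2, 5.4), a distance of √(2.9² + 0.3²) ≈ 2.9.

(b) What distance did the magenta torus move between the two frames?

3.5

From (11.1, 5.4) to (14.5, 4.7), the magenta torus covered √(3.4² + 0.7²) ≈ 3.5 units.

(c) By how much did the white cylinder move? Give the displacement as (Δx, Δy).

(-3.4, 1.8)

From the two frames, the white cylinder sits at roughly (6.6, 6.3) before and (3.2, 8.1) after.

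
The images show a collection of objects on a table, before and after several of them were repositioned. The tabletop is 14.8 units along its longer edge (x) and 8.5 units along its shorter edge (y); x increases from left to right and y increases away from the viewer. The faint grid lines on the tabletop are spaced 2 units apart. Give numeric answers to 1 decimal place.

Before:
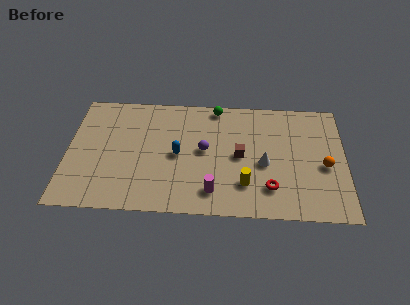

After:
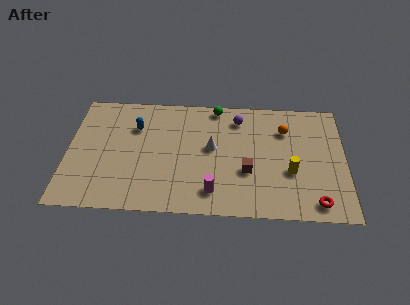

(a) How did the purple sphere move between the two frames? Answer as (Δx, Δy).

(1.8, 2.4)

The purple sphere was at about (7.3, 4.5) and moved to about (9.1, 6.9).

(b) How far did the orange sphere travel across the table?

3.3

The orange sphere moved from about (13.7, 3.7) to (11.6, 6.2), a distance of √(2.1² + 2.5²) ≈ 3.3.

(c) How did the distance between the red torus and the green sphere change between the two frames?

+2.1

They were about 6.4 units apart before and 8.5 after — 2.1 units further apart.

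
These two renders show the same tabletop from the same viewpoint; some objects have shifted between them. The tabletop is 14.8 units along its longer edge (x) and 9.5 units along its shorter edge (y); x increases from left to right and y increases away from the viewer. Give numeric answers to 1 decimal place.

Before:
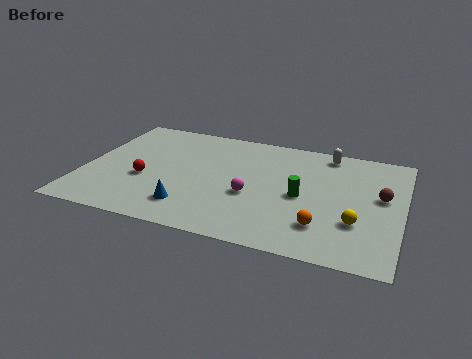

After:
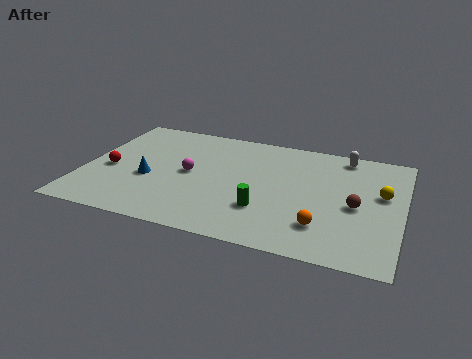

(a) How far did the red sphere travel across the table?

1.7

The red sphere moved from about (2.9, 3.7) to (1.2, 4.1), a distance of √(1.7² + 0.4²) ≈ 1.7.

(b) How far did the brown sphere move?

1.6

From (13.8, 5.4) to (12.7, 4.3), the brown sphere covered √(1.1² + 1.1²) ≈ 1.6 units.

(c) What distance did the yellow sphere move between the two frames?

2.8

The yellow sphere moved from about (12.8, 3.0) to (13.8, 5.6), a distance of √(1.0² + 2.6²) ≈ 2.8.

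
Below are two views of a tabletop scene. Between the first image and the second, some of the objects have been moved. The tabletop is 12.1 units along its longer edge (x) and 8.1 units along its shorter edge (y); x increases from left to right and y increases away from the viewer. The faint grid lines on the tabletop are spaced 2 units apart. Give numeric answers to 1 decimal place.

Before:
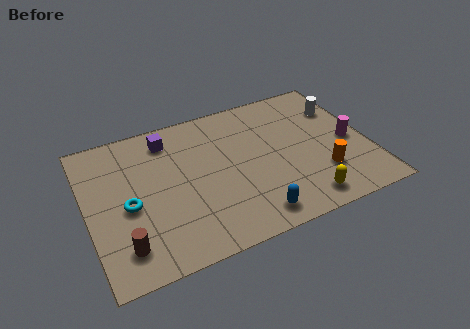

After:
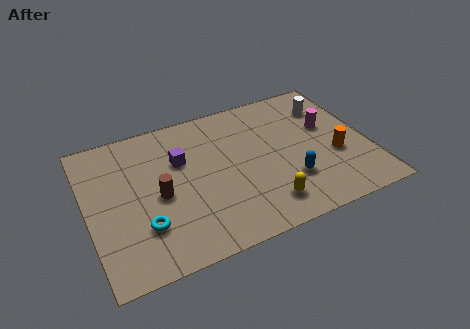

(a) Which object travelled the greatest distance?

the brown cylinder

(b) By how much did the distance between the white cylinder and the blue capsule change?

-2.2

They were about 6.5 units apart before and 4.3 after — 2.2 units closer together.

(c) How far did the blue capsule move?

2.2

From (6.7, 1.1) to (8.5, 2.4), the blue capsule covered √(1.8² + 1.3²) ≈ 2.2 units.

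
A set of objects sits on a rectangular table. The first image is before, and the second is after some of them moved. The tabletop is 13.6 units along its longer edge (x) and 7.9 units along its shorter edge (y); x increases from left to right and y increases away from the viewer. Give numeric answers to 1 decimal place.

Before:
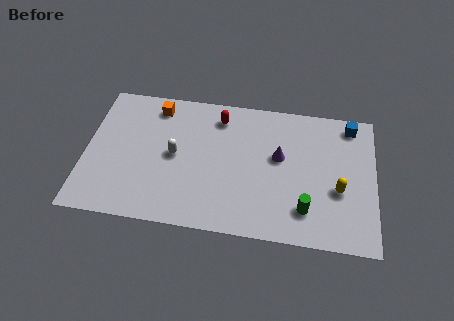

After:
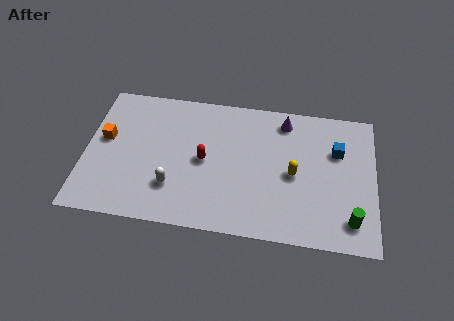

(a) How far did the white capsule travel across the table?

1.8

From (4.2, 4.0) to (4.2, 2.2), the white capsule covered √(0.0² + 1.8²) ≈ 1.8 units.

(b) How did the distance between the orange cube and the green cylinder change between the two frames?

+3.3

The distance was about 8.7 in the first image and 12.0 in the second, so they moved 3.3 units further apart.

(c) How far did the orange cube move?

3.2

From (3.2, 6.7) to (0.9, 4.5), the orange cube covered √(2.3² + 2.2²) ≈ 3.2 units.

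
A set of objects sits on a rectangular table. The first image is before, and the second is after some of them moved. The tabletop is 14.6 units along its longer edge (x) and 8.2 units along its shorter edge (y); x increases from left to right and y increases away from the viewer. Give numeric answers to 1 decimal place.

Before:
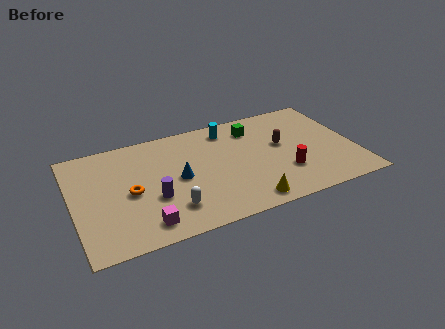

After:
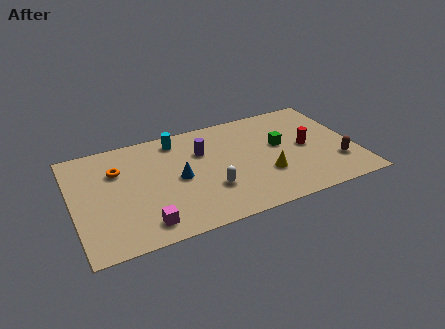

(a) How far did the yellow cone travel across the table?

2.1

The yellow cone moved from about (8.6, 1.0) to (9.8, 2.7), a distance of √(1.2² + 1.7²) ≈ 2.1.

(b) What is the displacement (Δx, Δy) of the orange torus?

(-0.5, 1.9)

From the two frames, the orange torus sits at roughly (2.9, 3.8) before and (2.4, 5.7) after.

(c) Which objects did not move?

the blue cone and the magenta cube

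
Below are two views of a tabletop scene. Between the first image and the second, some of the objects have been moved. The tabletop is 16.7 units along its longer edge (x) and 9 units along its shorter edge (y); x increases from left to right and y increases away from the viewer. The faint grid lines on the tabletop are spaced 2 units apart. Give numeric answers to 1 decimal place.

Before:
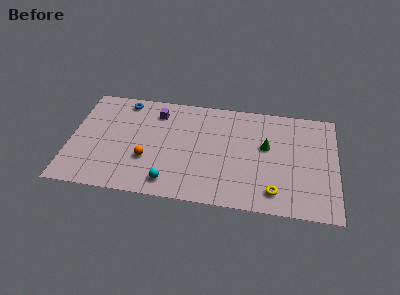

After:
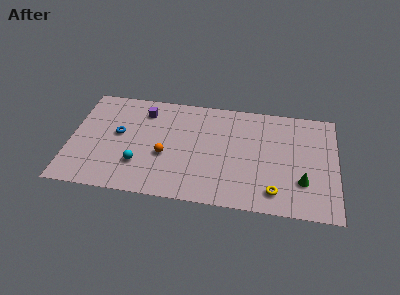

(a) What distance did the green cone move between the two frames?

3.5

The green cone moved from about (12.3, 5.3) to (14.6, 2.7), a distance of √(2.3² + 2.6²) ≈ 3.5.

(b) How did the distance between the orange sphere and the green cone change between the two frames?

+0.9

Before: roughly 7.7 units apart; after: 8.6. That's 0.9 units further apart.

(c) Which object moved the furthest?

the green cone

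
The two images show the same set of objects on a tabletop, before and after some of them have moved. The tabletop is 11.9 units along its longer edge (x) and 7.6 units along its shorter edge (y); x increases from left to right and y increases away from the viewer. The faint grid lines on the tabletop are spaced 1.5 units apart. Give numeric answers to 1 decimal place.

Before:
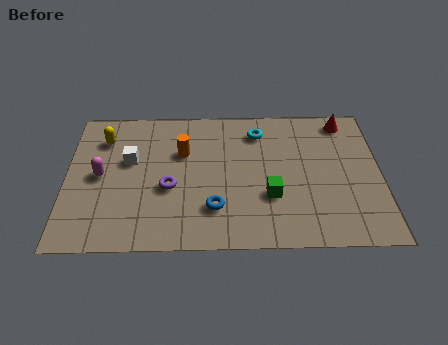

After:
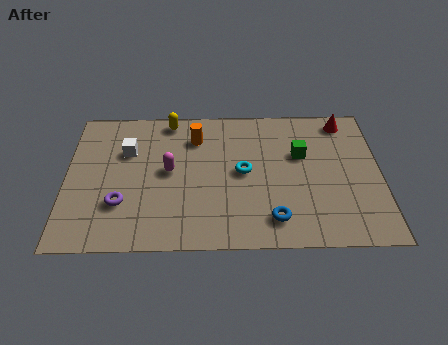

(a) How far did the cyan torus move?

2.3

The cyan torus moved from about (7.3, 6.1) to (6.7, 3.9), a distance of √(0.6² + 2.2²) ≈ 2.3.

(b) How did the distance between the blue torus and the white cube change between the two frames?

+2.5

Before: roughly 4.1 units apart; after: 6.6. That's 2.5 units further apart.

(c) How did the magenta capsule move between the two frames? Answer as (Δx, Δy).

(2.6, 0.2)

The magenta capsule started near (1.3, 3.8) and ended near (3.9, 4.0).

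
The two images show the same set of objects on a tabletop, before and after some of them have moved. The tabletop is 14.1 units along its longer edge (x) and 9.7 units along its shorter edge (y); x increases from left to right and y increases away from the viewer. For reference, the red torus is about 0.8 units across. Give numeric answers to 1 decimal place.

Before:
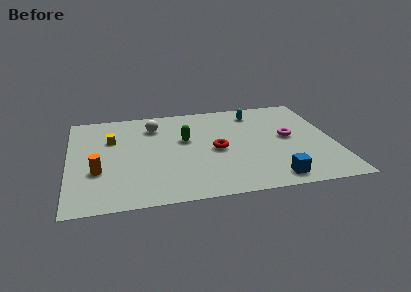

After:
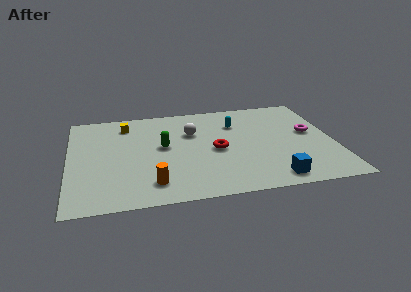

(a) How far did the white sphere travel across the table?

2.2

The white sphere was near (4.6, 7.5) before and (6.6, 6.5) after, so it travelled √(2.0² + 1.0²) ≈ 2.2 units.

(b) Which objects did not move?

the blue cube and the red torus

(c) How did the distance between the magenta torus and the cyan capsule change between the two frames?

+0.9

They were about 3.3 units apart before and 4.2 after — 0.9 units further apart.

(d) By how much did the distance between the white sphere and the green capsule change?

-0.3

The distance was about 2.3 in the first image and 2.0 in the second, so they moved 0.3 units closer together.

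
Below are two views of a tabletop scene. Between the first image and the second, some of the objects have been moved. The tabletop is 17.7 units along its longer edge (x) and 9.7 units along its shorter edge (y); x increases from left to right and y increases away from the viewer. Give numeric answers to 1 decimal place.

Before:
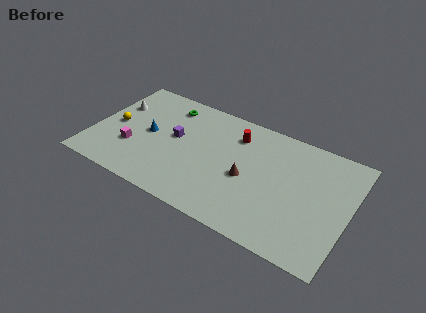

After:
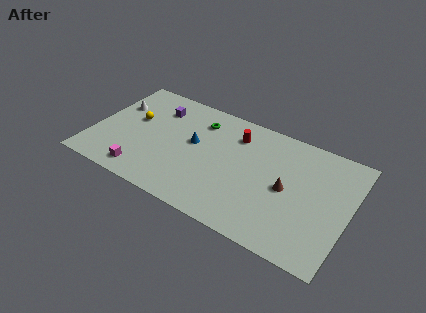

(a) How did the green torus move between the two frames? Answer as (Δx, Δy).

(2.3, -0.4)

The green torus was at about (4.7, 8.0) and moved to about (7.0, 7.6).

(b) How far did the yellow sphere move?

1.6

The yellow sphere moved from about (1.4, 4.7) to (2.6, 5.7), a distance of √(1.2² + 1.0²) ≈ 1.6.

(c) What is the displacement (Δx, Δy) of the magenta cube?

(1.0, -1.8)

The magenta cube was at about (2.9, 3.2) and moved to about (3.9, 1.4).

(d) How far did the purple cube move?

2.6

The purple cube was near (5.6, 5.4) before and (4.0, 7.4) after, so it travelled √(1.6² + 2.0²) ≈ 2.6 units.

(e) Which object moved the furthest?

the blue cone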